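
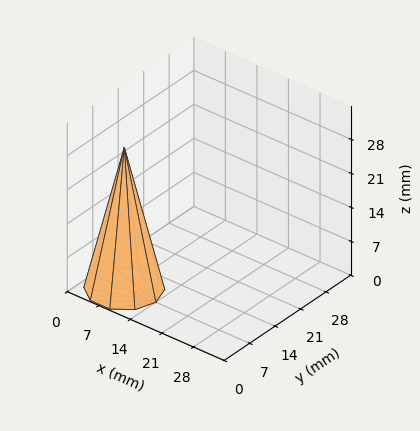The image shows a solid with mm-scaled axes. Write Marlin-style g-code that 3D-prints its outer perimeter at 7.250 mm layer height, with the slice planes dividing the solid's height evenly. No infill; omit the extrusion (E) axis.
Reading the render: the shape is a regular 10-sided pyramid, base circumscribed radius ≈ 7 mm, apex at z ≈ 29 mm (dimensions read to the nearest mm from the axis ticks). For the g-code, the solid's height is divided into equal slices at the stated Δz and each level perimeter traced with G1 moves after a G0 lift.

; perimeter-only toolpath
G21 ; units = mm
G90 ; absolute positioning
G28 ; home
; layer 1
G0 Z7.250
G0 X12.250 Y7.000
G1 X11.247 Y10.085
G1 X8.622 Y11.993
G1 X5.378 Y11.993
G1 X2.753 Y10.085
G1 X1.750 Y7.000
G1 X2.753 Y3.915
G1 X5.378 Y2.007
G1 X8.622 Y2.007
G1 X11.247 Y3.915
G1 X12.250 Y7.000
; layer 2
G0 Z14.500
G0 X10.500 Y7.000
G1 X9.832 Y9.057
G1 X8.082 Y10.329
G1 X5.918 Y10.329
G1 X4.168 Y9.057
G1 X3.500 Y7.000
G1 X4.168 Y4.943
G1 X5.918 Y3.671
G1 X8.082 Y3.671
G1 X9.832 Y4.943
G1 X10.500 Y7.000
; layer 3
G0 Z21.750
G0 X8.750 Y7.000
G1 X8.416 Y8.029
G1 X7.541 Y8.664
G1 X6.459 Y8.664
G1 X5.584 Y8.029
G1 X5.250 Y7.000
G1 X5.584 Y5.971
G1 X6.459 Y5.336
G1 X7.541 Y5.336
G1 X8.416 Y5.971
G1 X8.750 Y7.000
M2 ; end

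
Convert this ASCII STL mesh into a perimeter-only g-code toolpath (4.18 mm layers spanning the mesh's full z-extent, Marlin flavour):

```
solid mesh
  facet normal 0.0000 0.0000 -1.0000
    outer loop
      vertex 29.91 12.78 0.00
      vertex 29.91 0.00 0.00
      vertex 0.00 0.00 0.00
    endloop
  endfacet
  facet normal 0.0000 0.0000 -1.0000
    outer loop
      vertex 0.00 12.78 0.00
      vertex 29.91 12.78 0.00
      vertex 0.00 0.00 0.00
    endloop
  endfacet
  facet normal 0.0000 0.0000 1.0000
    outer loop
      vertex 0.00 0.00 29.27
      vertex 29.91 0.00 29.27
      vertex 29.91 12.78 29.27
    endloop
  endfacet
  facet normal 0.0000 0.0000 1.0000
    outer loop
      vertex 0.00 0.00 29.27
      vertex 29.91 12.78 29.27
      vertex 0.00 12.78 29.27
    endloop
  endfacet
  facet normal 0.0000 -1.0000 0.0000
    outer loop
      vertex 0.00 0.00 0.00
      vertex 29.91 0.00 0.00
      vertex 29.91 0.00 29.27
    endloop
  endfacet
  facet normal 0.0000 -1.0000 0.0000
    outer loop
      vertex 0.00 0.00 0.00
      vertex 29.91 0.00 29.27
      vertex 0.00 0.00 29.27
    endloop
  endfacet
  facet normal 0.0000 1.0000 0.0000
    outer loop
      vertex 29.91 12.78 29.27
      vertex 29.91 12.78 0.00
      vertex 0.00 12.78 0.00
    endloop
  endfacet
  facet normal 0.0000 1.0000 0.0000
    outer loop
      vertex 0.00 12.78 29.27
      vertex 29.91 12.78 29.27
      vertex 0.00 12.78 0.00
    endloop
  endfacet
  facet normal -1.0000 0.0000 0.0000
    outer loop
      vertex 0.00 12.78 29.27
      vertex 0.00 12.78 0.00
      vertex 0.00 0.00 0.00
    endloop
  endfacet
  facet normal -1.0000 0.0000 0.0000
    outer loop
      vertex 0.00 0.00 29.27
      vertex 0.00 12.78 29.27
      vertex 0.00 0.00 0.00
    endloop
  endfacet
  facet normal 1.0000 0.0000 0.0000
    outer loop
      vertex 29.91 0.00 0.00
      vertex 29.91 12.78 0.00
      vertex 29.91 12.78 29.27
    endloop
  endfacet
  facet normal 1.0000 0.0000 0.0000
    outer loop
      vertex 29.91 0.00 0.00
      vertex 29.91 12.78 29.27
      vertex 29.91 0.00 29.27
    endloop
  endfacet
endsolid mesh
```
; perimeter-only toolpath
G21 ; units = mm
G90 ; absolute positioning
G28 ; home
; layer 1
G0 Z4.18
G0 X0.00 Y0.00
G1 X29.91 Y0.00
G1 X29.91 Y12.78
G1 X0.00 Y12.78
G1 X0.00 Y0.00
; layer 2
G0 Z8.36
G0 X0.00 Y0.00
G1 X29.91 Y0.00
G1 X29.91 Y12.78
G1 X0.00 Y12.78
G1 X0.00 Y0.00
; layer 3
G0 Z12.54
G0 X0.00 Y0.00
G1 X29.91 Y0.00
G1 X29.91 Y12.78
G1 X0.00 Y12.78
G1 X0.00 Y0.00
; layer 4
G0 Z16.73
G0 X0.00 Y0.00
G1 X29.91 Y0.00
G1 X29.91 Y12.78
G1 X0.00 Y12.78
G1 X0.00 Y0.00
; layer 5
G0 Z20.91
G0 X0.00 Y0.00
G1 X29.91 Y0.00
G1 X29.91 Y12.78
G1 X0.00 Y12.78
G1 X0.00 Y0.00
; layer 6
G0 Z25.09
G0 X0.00 Y0.00
G1 X29.91 Y0.00
G1 X29.91 Y12.78
G1 X0.00 Y12.78
G1 X0.00 Y0.00
; layer 7
G0 Z29.27
G0 X0.00 Y0.00
G1 X29.91 Y0.00
G1 X29.91 Y12.78
G1 X0.00 Y12.78
G1 X0.00 Y0.00
M2 ; end

The solid is a rectangular box, roughly 29.9 × 12.8 mm footprint and 29.3 mm tall. Slicing at Δz = 4.18 mm — 7 equal slices spanning the solid's height, so layer i sits at z = i·h/7 — gives 7 non-empty perimeters. Each is a 4-segment closed polygon; G0 lifts to the layer z and rapids to the start vertex, then G1 traces the edges.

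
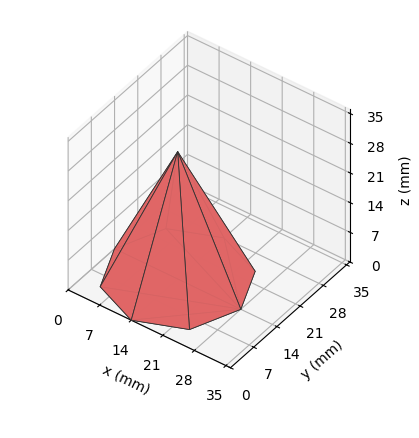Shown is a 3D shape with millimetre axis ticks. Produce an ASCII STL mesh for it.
Reading the render: the shape is a regular 8-sided pyramid, base circumscribed radius ≈ 14 mm, apex at z ≈ 30 mm (dimensions read to the nearest mm from the axis ticks). For the STL, each face is triangulated and given an outward normal.

solid part
  facet normal 0.0000 0.0000 -1.0000
    outer loop
      vertex 14.00 28.00 0.00
      vertex 23.90 23.90 0.00
      vertex 28.00 14.00 0.00
    endloop
  endfacet
  facet normal 0.0000 0.0000 -1.0000
    outer loop
      vertex 4.10 23.90 0.00
      vertex 14.00 28.00 0.00
      vertex 28.00 14.00 0.00
    endloop
  endfacet
  facet normal 0.0000 0.0000 -1.0000
    outer loop
      vertex 0.00 14.00 0.00
      vertex 4.10 23.90 0.00
      vertex 28.00 14.00 0.00
    endloop
  endfacet
  facet normal 0.0000 0.0000 -1.0000
    outer loop
      vertex 4.10 4.10 0.00
      vertex 0.00 14.00 0.00
      vertex 28.00 14.00 0.00
    endloop
  endfacet
  facet normal 0.0000 0.0000 -1.0000
    outer loop
      vertex 14.00 0.00 0.00
      vertex 4.10 4.10 0.00
      vertex 28.00 14.00 0.00
    endloop
  endfacet
  facet normal 0.0000 0.0000 -1.0000
    outer loop
      vertex 23.90 4.10 0.00
      vertex 14.00 0.00 0.00
      vertex 28.00 14.00 0.00
    endloop
  endfacet
  facet normal 0.8484 0.3514 0.3959
    outer loop
      vertex 28.00 14.00 0.00
      vertex 23.90 23.90 0.00
      vertex 14.00 14.00 30.00
    endloop
  endfacet
  facet normal 0.3514 0.8484 0.3959
    outer loop
      vertex 23.90 23.90 0.00
      vertex 14.00 28.00 0.00
      vertex 14.00 14.00 30.00
    endloop
  endfacet
  facet normal -0.3514 0.8484 0.3959
    outer loop
      vertex 14.00 28.00 0.00
      vertex 4.10 23.90 0.00
      vertex 14.00 14.00 30.00
    endloop
  endfacet
  facet normal -0.8484 0.3514 0.3959
    outer loop
      vertex 4.10 23.90 0.00
      vertex 0.00 14.00 0.00
      vertex 14.00 14.00 30.00
    endloop
  endfacet
  facet normal -0.8484 -0.3514 0.3959
    outer loop
      vertex 0.00 14.00 0.00
      vertex 4.10 4.10 0.00
      vertex 14.00 14.00 30.00
    endloop
  endfacet
  facet normal -0.3514 -0.8484 0.3959
    outer loop
      vertex 4.10 4.10 0.00
      vertex 14.00 0.00 0.00
      vertex 14.00 14.00 30.00
    endloop
  endfacet
  facet normal 0.3514 -0.8484 0.3959
    outer loop
      vertex 14.00 0.00 0.00
      vertex 23.90 4.10 0.00
      vertex 14.00 14.00 30.00
    endloop
  endfacet
  facet normal 0.8484 -0.3514 0.3959
    outer loop
      vertex 23.90 4.10 0.00
      vertex 28.00 14.00 0.00
      vertex 14.00 14.00 30.00
    endloop
  endfacet
endsolid part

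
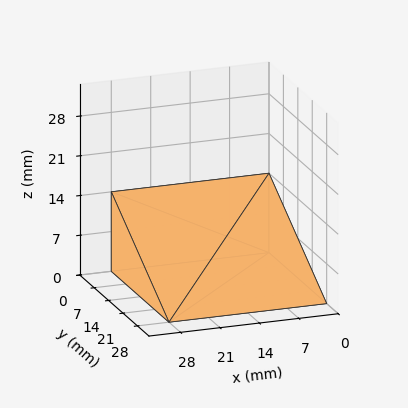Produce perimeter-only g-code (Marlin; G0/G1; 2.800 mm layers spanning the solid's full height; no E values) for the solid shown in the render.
Reading the render: the shape is a wedge (ramp): 28 × 28 mm base, rising to 14 mm along the y=0 edge and sloping linearly to z=0 at y=28 (dimensions read to the nearest mm from the axis ticks). For the g-code, the solid's height is divided into equal slices at the stated Δz and each level perimeter traced with G1 moves after a G0 lift.

; perimeter-only toolpath
G21 ; units = mm
G90 ; absolute positioning
G28 ; home
; layer 1
G0 Z2.800
G0 X0.000 Y0.000
G1 X28.000 Y0.000
G1 X28.000 Y22.400
G1 X0.000 Y22.400
G1 X0.000 Y0.000
; layer 2
G0 Z5.600
G0 X0.000 Y0.000
G1 X28.000 Y0.000
G1 X28.000 Y16.800
G1 X0.000 Y16.800
G1 X0.000 Y0.000
; layer 3
G0 Z8.400
G0 X0.000 Y0.000
G1 X28.000 Y0.000
G1 X28.000 Y11.200
G1 X0.000 Y11.200
G1 X0.000 Y0.000
; layer 4
G0 Z11.200
G0 X0.000 Y0.000
G1 X28.000 Y0.000
G1 X28.000 Y5.600
G1 X0.000 Y5.600
G1 X0.000 Y0.000
M2 ; end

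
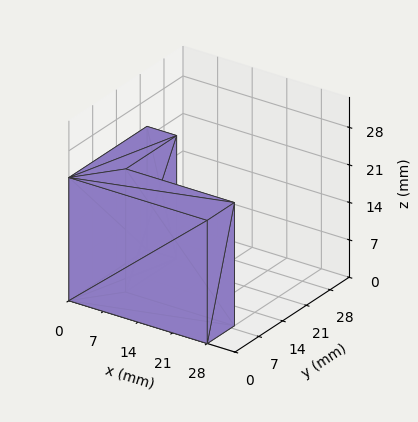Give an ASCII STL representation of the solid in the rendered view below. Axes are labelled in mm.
Reading the render: the shape is an L-shaped prism: outer 28 × 23 mm, arm thicknesses ≈ 8 mm (horizontal) and 6 mm (vertical), extruded 23 mm in z (dimensions read to the nearest mm from the axis ticks). For the STL, each face is triangulated and given an outward normal.

solid part
  facet normal 0.0000 0.0000 -1.0000
    outer loop
      vertex 28.0 8.0 0.0
      vertex 28.0 0.0 0.0
      vertex 0.0 0.0 0.0
    endloop
  endfacet
  facet normal 0.0000 0.0000 -1.0000
    outer loop
      vertex 6.0 8.0 0.0
      vertex 28.0 8.0 0.0
      vertex 0.0 0.0 0.0
    endloop
  endfacet
  facet normal 0.0000 0.0000 -1.0000
    outer loop
      vertex 6.0 23.0 0.0
      vertex 6.0 8.0 0.0
      vertex 0.0 0.0 0.0
    endloop
  endfacet
  facet normal 0.0000 0.0000 -1.0000
    outer loop
      vertex 0.0 23.0 0.0
      vertex 6.0 23.0 0.0
      vertex 0.0 0.0 0.0
    endloop
  endfacet
  facet normal 0.0000 0.0000 1.0000
    outer loop
      vertex 0.0 0.0 23.0
      vertex 28.0 0.0 23.0
      vertex 28.0 8.0 23.0
    endloop
  endfacet
  facet normal 0.0000 0.0000 1.0000
    outer loop
      vertex 0.0 0.0 23.0
      vertex 28.0 8.0 23.0
      vertex 6.0 8.0 23.0
    endloop
  endfacet
  facet normal 0.0000 0.0000 1.0000
    outer loop
      vertex 0.0 0.0 23.0
      vertex 6.0 8.0 23.0
      vertex 6.0 23.0 23.0
    endloop
  endfacet
  facet normal 0.0000 0.0000 1.0000
    outer loop
      vertex 0.0 0.0 23.0
      vertex 6.0 23.0 23.0
      vertex 0.0 23.0 23.0
    endloop
  endfacet
  facet normal 0.0000 -1.0000 0.0000
    outer loop
      vertex 0.0 0.0 0.0
      vertex 28.0 0.0 0.0
      vertex 28.0 0.0 23.0
    endloop
  endfacet
  facet normal 0.0000 -1.0000 0.0000
    outer loop
      vertex 0.0 0.0 0.0
      vertex 28.0 0.0 23.0
      vertex 0.0 0.0 23.0
    endloop
  endfacet
  facet normal 1.0000 0.0000 0.0000
    outer loop
      vertex 28.0 0.0 0.0
      vertex 28.0 8.0 0.0
      vertex 28.0 8.0 23.0
    endloop
  endfacet
  facet normal 1.0000 0.0000 0.0000
    outer loop
      vertex 28.0 0.0 0.0
      vertex 28.0 8.0 23.0
      vertex 28.0 0.0 23.0
    endloop
  endfacet
  facet normal 0.0000 1.0000 0.0000
    outer loop
      vertex 28.0 8.0 0.0
      vertex 6.0 8.0 0.0
      vertex 6.0 8.0 23.0
    endloop
  endfacet
  facet normal 0.0000 1.0000 0.0000
    outer loop
      vertex 28.0 8.0 0.0
      vertex 6.0 8.0 23.0
      vertex 28.0 8.0 23.0
    endloop
  endfacet
  facet normal 1.0000 0.0000 0.0000
    outer loop
      vertex 6.0 8.0 0.0
      vertex 6.0 23.0 0.0
      vertex 6.0 23.0 23.0
    endloop
  endfacet
  facet normal 1.0000 0.0000 0.0000
    outer loop
      vertex 6.0 8.0 0.0
      vertex 6.0 23.0 23.0
      vertex 6.0 8.0 23.0
    endloop
  endfacet
  facet normal 0.0000 1.0000 0.0000
    outer loop
      vertex 6.0 23.0 0.0
      vertex 0.0 23.0 0.0
      vertex 0.0 23.0 23.0
    endloop
  endfacet
  facet normal 0.0000 1.0000 0.0000
    outer loop
      vertex 6.0 23.0 0.0
      vertex 0.0 23.0 23.0
      vertex 6.0 23.0 23.0
    endloop
  endfacet
  facet normal -1.0000 0.0000 0.0000
    outer loop
      vertex 0.0 23.0 0.0
      vertex 0.0 0.0 0.0
      vertex 0.0 0.0 23.0
    endloop
  endfacet
  facet normal -1.0000 0.0000 0.0000
    outer loop
      vertex 0.0 23.0 0.0
      vertex 0.0 0.0 23.0
      vertex 0.0 23.0 23.0
    endloop
  endfacet
endsolid part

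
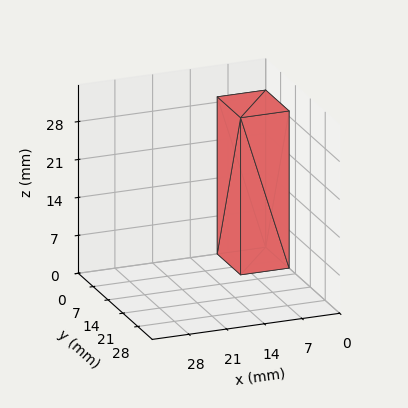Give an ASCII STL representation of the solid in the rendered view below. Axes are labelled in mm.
Reading the render: the shape is a rectangular box, roughly 9 × 11 mm footprint and 29 mm tall (dimensions read to the nearest mm from the axis ticks). For the STL, each face is triangulated and given an outward normal.

solid part
  facet normal 0.0000 0.0000 -1.0000
    outer loop
      vertex 9.000 11.000 0.000
      vertex 9.000 0.000 0.000
      vertex 0.000 0.000 0.000
    endloop
  endfacet
  facet normal 0.0000 0.0000 -1.0000
    outer loop
      vertex 0.000 11.000 0.000
      vertex 9.000 11.000 0.000
      vertex 0.000 0.000 0.000
    endloop
  endfacet
  facet normal 0.0000 0.0000 1.0000
    outer loop
      vertex 0.000 0.000 29.000
      vertex 9.000 0.000 29.000
      vertex 9.000 11.000 29.000
    endloop
  endfacet
  facet normal 0.0000 0.0000 1.0000
    outer loop
      vertex 0.000 0.000 29.000
      vertex 9.000 11.000 29.000
      vertex 0.000 11.000 29.000
    endloop
  endfacet
  facet normal 0.0000 -1.0000 0.0000
    outer loop
      vertex 0.000 0.000 0.000
      vertex 9.000 0.000 0.000
      vertex 9.000 0.000 29.000
    endloop
  endfacet
  facet normal 0.0000 -1.0000 0.0000
    outer loop
      vertex 0.000 0.000 0.000
      vertex 9.000 0.000 29.000
      vertex 0.000 0.000 29.000
    endloop
  endfacet
  facet normal 0.0000 1.0000 0.0000
    outer loop
      vertex 9.000 11.000 29.000
      vertex 9.000 11.000 0.000
      vertex 0.000 11.000 0.000
    endloop
  endfacet
  facet normal 0.0000 1.0000 0.0000
    outer loop
      vertex 0.000 11.000 29.000
      vertex 9.000 11.000 29.000
      vertex 0.000 11.000 0.000
    endloop
  endfacet
  facet normal -1.0000 0.0000 0.0000
    outer loop
      vertex 0.000 11.000 29.000
      vertex 0.000 11.000 0.000
      vertex 0.000 0.000 0.000
    endloop
  endfacet
  facet normal -1.0000 0.0000 0.0000
    outer loop
      vertex 0.000 0.000 29.000
      vertex 0.000 11.000 29.000
      vertex 0.000 0.000 0.000
    endloop
  endfacet
  facet normal 1.0000 0.0000 0.0000
    outer loop
      vertex 9.000 0.000 0.000
      vertex 9.000 11.000 0.000
      vertex 9.000 11.000 29.000
    endloop
  endfacet
  facet normal 1.0000 0.0000 0.0000
    outer loop
      vertex 9.000 0.000 0.000
      vertex 9.000 11.000 29.000
      vertex 9.000 0.000 29.000
    endloop
  endfacet
endsolid part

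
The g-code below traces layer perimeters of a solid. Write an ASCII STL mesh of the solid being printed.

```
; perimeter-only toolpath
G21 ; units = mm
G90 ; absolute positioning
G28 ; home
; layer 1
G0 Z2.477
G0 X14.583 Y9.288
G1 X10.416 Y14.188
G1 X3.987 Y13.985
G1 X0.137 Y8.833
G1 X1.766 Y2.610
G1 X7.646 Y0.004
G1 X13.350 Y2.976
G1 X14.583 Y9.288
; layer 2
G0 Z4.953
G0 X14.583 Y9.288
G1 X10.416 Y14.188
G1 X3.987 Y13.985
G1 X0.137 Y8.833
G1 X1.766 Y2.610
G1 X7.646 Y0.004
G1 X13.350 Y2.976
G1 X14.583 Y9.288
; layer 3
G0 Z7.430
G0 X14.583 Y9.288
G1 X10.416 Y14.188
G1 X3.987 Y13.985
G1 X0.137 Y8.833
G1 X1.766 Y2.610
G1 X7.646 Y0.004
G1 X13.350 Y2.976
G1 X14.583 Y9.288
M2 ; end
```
solid part
  facet normal 0.0000 0.0000 -1.0000
    outer loop
      vertex 3.987 13.985 0.000
      vertex 10.416 14.188 0.000
      vertex 14.583 9.288 0.000
    endloop
  endfacet
  facet normal 0.0000 0.0000 -1.0000
    outer loop
      vertex 0.137 8.833 0.000
      vertex 3.987 13.985 0.000
      vertex 14.583 9.288 0.000
    endloop
  endfacet
  facet normal 0.0000 0.0000 -1.0000
    outer loop
      vertex 1.766 2.610 0.000
      vertex 0.137 8.833 0.000
      vertex 14.583 9.288 0.000
    endloop
  endfacet
  facet normal 0.0000 0.0000 -1.0000
    outer loop
      vertex 7.646 0.004 0.000
      vertex 1.766 2.610 0.000
      vertex 14.583 9.288 0.000
    endloop
  endfacet
  facet normal 0.0000 0.0000 -1.0000
    outer loop
      vertex 13.350 2.976 0.000
      vertex 7.646 0.004 0.000
      vertex 14.583 9.288 0.000
    endloop
  endfacet
  facet normal 0.0000 0.0000 1.0000
    outer loop
      vertex 14.583 9.288 7.430
      vertex 10.416 14.188 7.430
      vertex 3.987 13.985 7.430
    endloop
  endfacet
  facet normal 0.0000 0.0000 1.0000
    outer loop
      vertex 14.583 9.288 7.430
      vertex 3.987 13.985 7.430
      vertex 0.137 8.833 7.430
    endloop
  endfacet
  facet normal 0.0000 0.0000 1.0000
    outer loop
      vertex 14.583 9.288 7.430
      vertex 0.137 8.833 7.430
      vertex 1.766 2.610 7.430
    endloop
  endfacet
  facet normal 0.0000 0.0000 1.0000
    outer loop
      vertex 14.583 9.288 7.430
      vertex 1.766 2.610 7.430
      vertex 7.646 0.004 7.430
    endloop
  endfacet
  facet normal 0.0000 0.0000 1.0000
    outer loop
      vertex 14.583 9.288 7.430
      vertex 7.646 0.004 7.430
      vertex 13.350 2.976 7.430
    endloop
  endfacet
  facet normal 0.7618 0.6478 0.0000
    outer loop
      vertex 14.583 9.288 0.000
      vertex 10.416 14.188 0.000
      vertex 10.416 14.188 7.430
    endloop
  endfacet
  facet normal 0.7618 0.6478 0.0000
    outer loop
      vertex 14.583 9.288 0.000
      vertex 10.416 14.188 7.430
      vertex 14.583 9.288 7.430
    endloop
  endfacet
  facet normal -0.0316 0.9995 0.0000
    outer loop
      vertex 10.416 14.188 0.000
      vertex 3.987 13.985 0.000
      vertex 3.987 13.985 7.430
    endloop
  endfacet
  facet normal -0.0316 0.9995 0.0000
    outer loop
      vertex 10.416 14.188 0.000
      vertex 3.987 13.985 7.430
      vertex 10.416 14.188 7.430
    endloop
  endfacet
  facet normal -0.8010 0.5986 0.0000
    outer loop
      vertex 3.987 13.985 0.000
      vertex 0.137 8.833 0.000
      vertex 0.137 8.833 7.430
    endloop
  endfacet
  facet normal -0.8010 0.5986 0.0000
    outer loop
      vertex 3.987 13.985 0.000
      vertex 0.137 8.833 7.430
      vertex 3.987 13.985 7.430
    endloop
  endfacet
  facet normal -0.9674 -0.2532 0.0000
    outer loop
      vertex 0.137 8.833 0.000
      vertex 1.766 2.610 0.000
      vertex 1.766 2.610 7.430
    endloop
  endfacet
  facet normal -0.9674 -0.2532 0.0000
    outer loop
      vertex 0.137 8.833 0.000
      vertex 1.766 2.610 7.430
      vertex 0.137 8.833 7.430
    endloop
  endfacet
  facet normal -0.4052 -0.9142 0.0000
    outer loop
      vertex 1.766 2.610 0.000
      vertex 7.646 0.004 0.000
      vertex 7.646 0.004 7.430
    endloop
  endfacet
  facet normal -0.4052 -0.9142 0.0000
    outer loop
      vertex 1.766 2.610 0.000
      vertex 7.646 0.004 7.430
      vertex 1.766 2.610 7.430
    endloop
  endfacet
  facet normal 0.4621 -0.8868 0.0000
    outer loop
      vertex 7.646 0.004 0.000
      vertex 13.350 2.976 0.000
      vertex 13.350 2.976 7.430
    endloop
  endfacet
  facet normal 0.4621 -0.8868 0.0000
    outer loop
      vertex 7.646 0.004 0.000
      vertex 13.350 2.976 7.430
      vertex 7.646 0.004 7.430
    endloop
  endfacet
  facet normal 0.9814 -0.1917 0.0000
    outer loop
      vertex 13.350 2.976 0.000
      vertex 14.583 9.288 0.000
      vertex 14.583 9.288 7.430
    endloop
  endfacet
  facet normal 0.9814 -0.1917 0.0000
    outer loop
      vertex 13.350 2.976 0.000
      vertex 14.583 9.288 7.430
      vertex 13.350 2.976 7.430
    endloop
  endfacet
endsolid part

The G0 Z moves step by Δz≈2.477 mm. Every layer's G1 loop is the same polygon, so the solid is a straight extrusion of it from z=0 to z≈7.43. Closing with flat bottom and top caps and triangulating gives 24 facets — a regular 7-sided prism (a cylinder approximated with 7 flat sides), circumscribed radius ≈ 7.41 mm, height ≈ 7.43 mm.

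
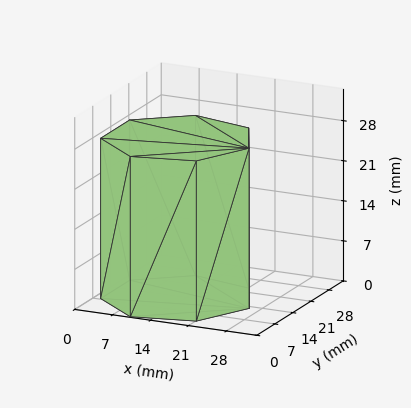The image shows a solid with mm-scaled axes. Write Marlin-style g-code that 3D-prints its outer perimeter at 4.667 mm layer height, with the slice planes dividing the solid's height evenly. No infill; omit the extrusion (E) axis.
Reading the render: the shape is a regular 7-sided prism (a cylinder approximated with 7 flat sides), circumscribed radius ≈ 13 mm, height ≈ 28 mm (dimensions read to the nearest mm from the axis ticks). For the g-code, the solid's height is divided into equal slices at the stated Δz and each level perimeter traced with G1 moves after a G0 lift.

; perimeter-only toolpath
G21 ; units = mm
G90 ; absolute positioning
G28 ; home
; layer 1
G0 Z4.667
G0 X26.000 Y13.000
G1 X21.105 Y23.164
G1 X10.107 Y25.674
G1 X1.287 Y18.640
G1 X1.287 Y7.360
G1 X10.107 Y0.326
G1 X21.105 Y2.836
G1 X26.000 Y13.000
; layer 2
G0 Z9.333
G0 X26.000 Y13.000
G1 X21.105 Y23.164
G1 X10.107 Y25.674
G1 X1.287 Y18.640
G1 X1.287 Y7.360
G1 X10.107 Y0.326
G1 X21.105 Y2.836
G1 X26.000 Y13.000
; layer 3
G0 Z14.000
G0 X26.000 Y13.000
G1 X21.105 Y23.164
G1 X10.107 Y25.674
G1 X1.287 Y18.640
G1 X1.287 Y7.360
G1 X10.107 Y0.326
G1 X21.105 Y2.836
G1 X26.000 Y13.000
; layer 4
G0 Z18.667
G0 X26.000 Y13.000
G1 X21.105 Y23.164
G1 X10.107 Y25.674
G1 X1.287 Y18.640
G1 X1.287 Y7.360
G1 X10.107 Y0.326
G1 X21.105 Y2.836
G1 X26.000 Y13.000
; layer 5
G0 Z23.333
G0 X26.000 Y13.000
G1 X21.105 Y23.164
G1 X10.107 Y25.674
G1 X1.287 Y18.640
G1 X1.287 Y7.360
G1 X10.107 Y0.326
G1 X21.105 Y2.836
G1 X26.000 Y13.000
; layer 6
G0 Z28.000
G0 X26.000 Y13.000
G1 X21.105 Y23.164
G1 X10.107 Y25.674
G1 X1.287 Y18.640
G1 X1.287 Y7.360
G1 X10.107 Y0.326
G1 X21.105 Y2.836
G1 X26.000 Y13.000
M2 ; end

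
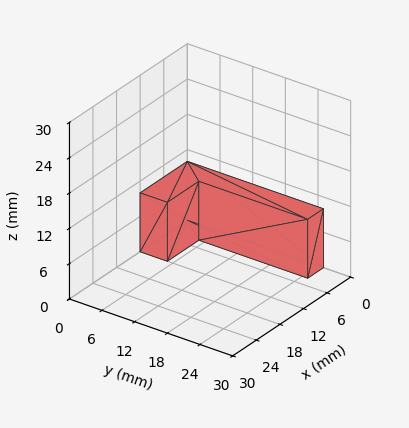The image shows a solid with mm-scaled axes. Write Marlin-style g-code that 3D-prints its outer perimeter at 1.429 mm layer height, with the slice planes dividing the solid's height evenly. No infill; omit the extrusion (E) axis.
Reading the render: the shape is an L-shaped prism: outer 12 × 25 mm, arm thicknesses ≈ 5 mm (horizontal) and 4 mm (vertical), extruded 10 mm in z (dimensions read to the nearest mm from the axis ticks). For the g-code, the solid's height is divided into equal slices at the stated Δz and each level perimeter traced with G1 moves after a G0 lift.

; perimeter-only toolpath
G21 ; units = mm
G90 ; absolute positioning
G28 ; home
; layer 1
G0 Z1.429
G0 X0.000 Y0.000
G1 X12.000 Y0.000
G1 X12.000 Y5.000
G1 X4.000 Y5.000
G1 X4.000 Y25.000
G1 X0.000 Y25.000
G1 X0.000 Y0.000
; layer 2
G0 Z2.857
G0 X0.000 Y0.000
G1 X12.000 Y0.000
G1 X12.000 Y5.000
G1 X4.000 Y5.000
G1 X4.000 Y25.000
G1 X0.000 Y25.000
G1 X0.000 Y0.000
; layer 3
G0 Z4.286
G0 X0.000 Y0.000
G1 X12.000 Y0.000
G1 X12.000 Y5.000
G1 X4.000 Y5.000
G1 X4.000 Y25.000
G1 X0.000 Y25.000
G1 X0.000 Y0.000
; layer 4
G0 Z5.714
G0 X0.000 Y0.000
G1 X12.000 Y0.000
G1 X12.000 Y5.000
G1 X4.000 Y5.000
G1 X4.000 Y25.000
G1 X0.000 Y25.000
G1 X0.000 Y0.000
; layer 5
G0 Z7.143
G0 X0.000 Y0.000
G1 X12.000 Y0.000
G1 X12.000 Y5.000
G1 X4.000 Y5.000
G1 X4.000 Y25.000
G1 X0.000 Y25.000
G1 X0.000 Y0.000
; layer 6
G0 Z8.571
G0 X0.000 Y0.000
G1 X12.000 Y0.000
G1 X12.000 Y5.000
G1 X4.000 Y5.000
G1 X4.000 Y25.000
G1 X0.000 Y25.000
G1 X0.000 Y0.000
; layer 7
G0 Z10.000
G0 X0.000 Y0.000
G1 X12.000 Y0.000
G1 X12.000 Y5.000
G1 X4.000 Y5.000
G1 X4.000 Y25.000
G1 X0.000 Y25.000
G1 X0.000 Y0.000
M2 ; end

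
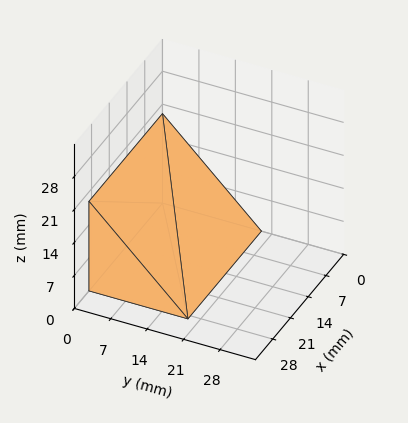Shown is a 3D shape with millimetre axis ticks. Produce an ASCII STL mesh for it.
Reading the render: the shape is a wedge (ramp): 29 × 19 mm base, rising to 19 mm along the y=0 edge and sloping linearly to z=0 at y=19 (dimensions read to the nearest mm from the axis ticks). For the STL, each face is triangulated and given an outward normal.

solid part
  facet normal 0.0000 0.0000 -1.0000
    outer loop
      vertex 29.000 19.000 0.000
      vertex 29.000 0.000 0.000
      vertex 0.000 0.000 0.000
    endloop
  endfacet
  facet normal 0.0000 0.0000 -1.0000
    outer loop
      vertex 0.000 19.000 0.000
      vertex 29.000 19.000 0.000
      vertex 0.000 0.000 0.000
    endloop
  endfacet
  facet normal 0.0000 -1.0000 0.0000
    outer loop
      vertex 0.000 0.000 0.000
      vertex 29.000 0.000 0.000
      vertex 29.000 0.000 19.000
    endloop
  endfacet
  facet normal 0.0000 -1.0000 0.0000
    outer loop
      vertex 0.000 0.000 0.000
      vertex 29.000 0.000 19.000
      vertex 0.000 0.000 19.000
    endloop
  endfacet
  facet normal 0.0000 0.7071 0.7071
    outer loop
      vertex 0.000 0.000 19.000
      vertex 29.000 0.000 19.000
      vertex 29.000 19.000 0.000
    endloop
  endfacet
  facet normal 0.0000 0.7071 0.7071
    outer loop
      vertex 0.000 0.000 19.000
      vertex 29.000 19.000 0.000
      vertex 0.000 19.000 0.000
    endloop
  endfacet
  facet normal -1.0000 0.0000 0.0000
    outer loop
      vertex 0.000 0.000 19.000
      vertex 0.000 19.000 0.000
      vertex 0.000 0.000 0.000
    endloop
  endfacet
  facet normal 1.0000 0.0000 0.0000
    outer loop
      vertex 29.000 0.000 0.000
      vertex 29.000 19.000 0.000
      vertex 29.000 0.000 19.000
    endloop
  endfacet
endsolid part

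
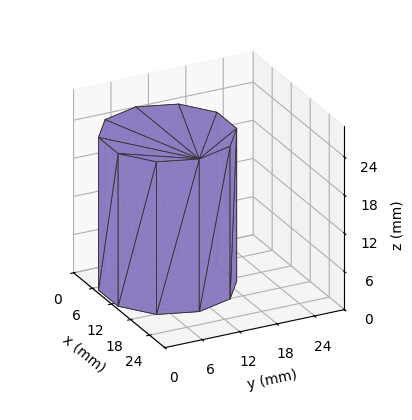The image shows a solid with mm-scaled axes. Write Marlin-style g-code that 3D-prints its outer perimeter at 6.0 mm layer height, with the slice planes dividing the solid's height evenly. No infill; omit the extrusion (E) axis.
Reading the render: the shape is a regular 10-sided prism (a cylinder approximated with 10 flat sides), circumscribed radius ≈ 10 mm, height ≈ 24 mm (dimensions read to the nearest mm from the axis ticks). For the g-code, the solid's height is divided into equal slices at the stated Δz and each level perimeter traced with G1 moves after a G0 lift.

; perimeter-only toolpath
G21 ; units = mm
G90 ; absolute positioning
G28 ; home
; layer 1
G0 Z6.0
G0 X20.0 Y10.0
G1 X18.1 Y15.9
G1 X13.1 Y19.5
G1 X6.9 Y19.5
G1 X1.9 Y15.9
G1 X0.0 Y10.0
G1 X1.9 Y4.1
G1 X6.9 Y0.5
G1 X13.1 Y0.5
G1 X18.1 Y4.1
G1 X20.0 Y10.0
; layer 2
G0 Z12.0
G0 X20.0 Y10.0
G1 X18.1 Y15.9
G1 X13.1 Y19.5
G1 X6.9 Y19.5
G1 X1.9 Y15.9
G1 X0.0 Y10.0
G1 X1.9 Y4.1
G1 X6.9 Y0.5
G1 X13.1 Y0.5
G1 X18.1 Y4.1
G1 X20.0 Y10.0
; layer 3
G0 Z18.0
G0 X20.0 Y10.0
G1 X18.1 Y15.9
G1 X13.1 Y19.5
G1 X6.9 Y19.5
G1 X1.9 Y15.9
G1 X0.0 Y10.0
G1 X1.9 Y4.1
G1 X6.9 Y0.5
G1 X13.1 Y0.5
G1 X18.1 Y4.1
G1 X20.0 Y10.0
; layer 4
G0 Z24.0
G0 X20.0 Y10.0
G1 X18.1 Y15.9
G1 X13.1 Y19.5
G1 X6.9 Y19.5
G1 X1.9 Y15.9
G1 X0.0 Y10.0
G1 X1.9 Y4.1
G1 X6.9 Y0.5
G1 X13.1 Y0.5
G1 X18.1 Y4.1
G1 X20.0 Y10.0
M2 ; end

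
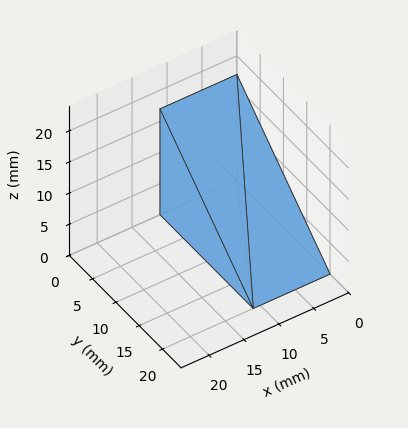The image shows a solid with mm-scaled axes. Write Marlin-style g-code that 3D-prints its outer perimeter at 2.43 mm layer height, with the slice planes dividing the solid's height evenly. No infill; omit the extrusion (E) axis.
Reading the render: the shape is a wedge (ramp): 11 × 20 mm base, rising to 17 mm along the y=0 edge and sloping linearly to z=0 at y=20 (dimensions read to the nearest mm from the axis ticks). For the g-code, the solid's height is divided into equal slices at the stated Δz and each level perimeter traced with G1 moves after a G0 lift.

; perimeter-only toolpath
G21 ; units = mm
G90 ; absolute positioning
G28 ; home
; layer 1
G0 Z2.43
G0 X0.00 Y0.00
G1 X11.00 Y0.00
G1 X11.00 Y17.14
G1 X0.00 Y17.14
G1 X0.00 Y0.00
; layer 2
G0 Z4.86
G0 X0.00 Y0.00
G1 X11.00 Y0.00
G1 X11.00 Y14.29
G1 X0.00 Y14.29
G1 X0.00 Y0.00
; layer 3
G0 Z7.29
G0 X0.00 Y0.00
G1 X11.00 Y0.00
G1 X11.00 Y11.43
G1 X0.00 Y11.43
G1 X0.00 Y0.00
; layer 4
G0 Z9.71
G0 X0.00 Y0.00
G1 X11.00 Y0.00
G1 X11.00 Y8.57
G1 X0.00 Y8.57
G1 X0.00 Y0.00
; layer 5
G0 Z12.14
G0 X0.00 Y0.00
G1 X11.00 Y0.00
G1 X11.00 Y5.71
G1 X0.00 Y5.71
G1 X0.00 Y0.00
; layer 6
G0 Z14.57
G0 X0.00 Y0.00
G1 X11.00 Y0.00
G1 X11.00 Y2.86
G1 X0.00 Y2.86
G1 X0.00 Y0.00
M2 ; end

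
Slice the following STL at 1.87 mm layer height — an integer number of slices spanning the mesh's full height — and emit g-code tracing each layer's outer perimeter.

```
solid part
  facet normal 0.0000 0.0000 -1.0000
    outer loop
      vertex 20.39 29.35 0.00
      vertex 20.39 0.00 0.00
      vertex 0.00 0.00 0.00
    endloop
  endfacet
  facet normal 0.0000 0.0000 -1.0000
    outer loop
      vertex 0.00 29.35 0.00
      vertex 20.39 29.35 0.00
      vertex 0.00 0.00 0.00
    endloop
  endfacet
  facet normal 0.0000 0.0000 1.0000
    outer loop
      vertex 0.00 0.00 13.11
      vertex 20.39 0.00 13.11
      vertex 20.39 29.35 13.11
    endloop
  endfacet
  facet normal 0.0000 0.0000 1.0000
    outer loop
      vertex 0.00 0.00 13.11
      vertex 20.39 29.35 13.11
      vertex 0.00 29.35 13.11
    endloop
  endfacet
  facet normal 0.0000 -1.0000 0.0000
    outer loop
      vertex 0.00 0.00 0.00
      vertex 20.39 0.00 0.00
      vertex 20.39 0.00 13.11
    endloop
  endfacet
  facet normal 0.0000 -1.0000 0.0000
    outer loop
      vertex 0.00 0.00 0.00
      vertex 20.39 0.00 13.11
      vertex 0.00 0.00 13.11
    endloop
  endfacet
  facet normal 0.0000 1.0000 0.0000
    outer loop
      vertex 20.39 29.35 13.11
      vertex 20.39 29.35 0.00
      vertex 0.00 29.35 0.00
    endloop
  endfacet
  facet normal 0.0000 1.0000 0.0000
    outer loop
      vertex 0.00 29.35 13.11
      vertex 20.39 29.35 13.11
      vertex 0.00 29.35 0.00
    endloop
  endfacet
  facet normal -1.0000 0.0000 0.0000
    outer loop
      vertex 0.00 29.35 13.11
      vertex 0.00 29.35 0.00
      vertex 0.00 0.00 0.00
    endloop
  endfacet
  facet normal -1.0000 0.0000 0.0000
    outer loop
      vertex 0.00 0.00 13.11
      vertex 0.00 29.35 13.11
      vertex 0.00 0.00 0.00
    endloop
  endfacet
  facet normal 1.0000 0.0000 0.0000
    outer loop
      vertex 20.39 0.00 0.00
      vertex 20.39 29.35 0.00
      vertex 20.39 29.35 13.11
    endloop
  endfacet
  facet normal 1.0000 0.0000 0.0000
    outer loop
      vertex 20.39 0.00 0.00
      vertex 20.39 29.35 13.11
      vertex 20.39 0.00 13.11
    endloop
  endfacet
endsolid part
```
; perimeter-only toolpath
G21 ; units = mm
G90 ; absolute positioning
G28 ; home
; layer 1
G0 Z1.87
G0 X0.00 Y0.00
G1 X20.39 Y0.00
G1 X20.39 Y29.35
G1 X0.00 Y29.35
G1 X0.00 Y0.00
; layer 2
G0 Z3.75
G0 X0.00 Y0.00
G1 X20.39 Y0.00
G1 X20.39 Y29.35
G1 X0.00 Y29.35
G1 X0.00 Y0.00
; layer 3
G0 Z5.62
G0 X0.00 Y0.00
G1 X20.39 Y0.00
G1 X20.39 Y29.35
G1 X0.00 Y29.35
G1 X0.00 Y0.00
; layer 4
G0 Z7.49
G0 X0.00 Y0.00
G1 X20.39 Y0.00
G1 X20.39 Y29.35
G1 X0.00 Y29.35
G1 X0.00 Y0.00
; layer 5
G0 Z9.36
G0 X0.00 Y0.00
G1 X20.39 Y0.00
G1 X20.39 Y29.35
G1 X0.00 Y29.35
G1 X0.00 Y0.00
; layer 6
G0 Z11.24
G0 X0.00 Y0.00
G1 X20.39 Y0.00
G1 X20.39 Y29.35
G1 X0.00 Y29.35
G1 X0.00 Y0.00
; layer 7
G0 Z13.11
G0 X0.00 Y0.00
G1 X20.39 Y0.00
G1 X20.39 Y29.35
G1 X0.00 Y29.35
G1 X0.00 Y0.00
M2 ; end

The solid is a rectangular box, roughly 20.4 × 29.4 mm footprint and 13.1 mm tall. Slicing at Δz = 1.87 mm — 7 equal slices spanning the solid's height, so layer i sits at z = i·h/7 — gives 7 non-empty perimeters. Each is a 4-segment closed polygon; G0 lifts to the layer z and rapids to the start vertex, then G1 traces the edges.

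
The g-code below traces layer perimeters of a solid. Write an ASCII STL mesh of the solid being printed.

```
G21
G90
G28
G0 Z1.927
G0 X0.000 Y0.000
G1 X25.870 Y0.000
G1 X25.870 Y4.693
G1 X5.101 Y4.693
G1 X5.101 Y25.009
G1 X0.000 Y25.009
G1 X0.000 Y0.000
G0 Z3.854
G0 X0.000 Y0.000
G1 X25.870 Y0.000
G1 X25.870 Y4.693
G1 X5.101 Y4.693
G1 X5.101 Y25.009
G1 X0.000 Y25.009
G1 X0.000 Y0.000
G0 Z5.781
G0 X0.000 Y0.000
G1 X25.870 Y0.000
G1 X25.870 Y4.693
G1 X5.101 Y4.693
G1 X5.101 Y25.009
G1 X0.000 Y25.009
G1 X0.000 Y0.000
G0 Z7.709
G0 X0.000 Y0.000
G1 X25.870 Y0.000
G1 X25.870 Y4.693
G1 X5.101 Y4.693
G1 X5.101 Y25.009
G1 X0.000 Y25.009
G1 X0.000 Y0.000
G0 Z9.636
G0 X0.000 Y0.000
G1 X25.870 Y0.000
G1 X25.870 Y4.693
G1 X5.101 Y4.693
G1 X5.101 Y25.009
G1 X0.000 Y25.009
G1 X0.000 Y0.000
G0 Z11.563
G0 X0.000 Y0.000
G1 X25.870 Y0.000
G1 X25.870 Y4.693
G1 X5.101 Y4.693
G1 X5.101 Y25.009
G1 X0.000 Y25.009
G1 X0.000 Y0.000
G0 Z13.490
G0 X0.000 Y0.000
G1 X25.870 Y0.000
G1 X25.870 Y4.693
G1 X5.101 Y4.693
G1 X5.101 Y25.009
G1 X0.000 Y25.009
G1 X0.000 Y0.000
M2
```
solid part
  facet normal 0.0000 0.0000 -1.0000
    outer loop
      vertex 25.870 4.693 0.000
      vertex 25.870 0.000 0.000
      vertex 0.000 0.000 0.000
    endloop
  endfacet
  facet normal 0.0000 0.0000 -1.0000
    outer loop
      vertex 5.101 4.693 0.000
      vertex 25.870 4.693 0.000
      vertex 0.000 0.000 0.000
    endloop
  endfacet
  facet normal 0.0000 0.0000 -1.0000
    outer loop
      vertex 5.101 25.009 0.000
      vertex 5.101 4.693 0.000
      vertex 0.000 0.000 0.000
    endloop
  endfacet
  facet normal 0.0000 0.0000 -1.0000
    outer loop
      vertex 0.000 25.009 0.000
      vertex 5.101 25.009 0.000
      vertex 0.000 0.000 0.000
    endloop
  endfacet
  facet normal 0.0000 0.0000 1.0000
    outer loop
      vertex 0.000 0.000 13.490
      vertex 25.870 0.000 13.490
      vertex 25.870 4.693 13.490
    endloop
  endfacet
  facet normal 0.0000 0.0000 1.0000
    outer loop
      vertex 0.000 0.000 13.490
      vertex 25.870 4.693 13.490
      vertex 5.101 4.693 13.490
    endloop
  endfacet
  facet normal 0.0000 0.0000 1.0000
    outer loop
      vertex 0.000 0.000 13.490
      vertex 5.101 4.693 13.490
      vertex 5.101 25.009 13.490
    endloop
  endfacet
  facet normal 0.0000 0.0000 1.0000
    outer loop
      vertex 0.000 0.000 13.490
      vertex 5.101 25.009 13.490
      vertex 0.000 25.009 13.490
    endloop
  endfacet
  facet normal 0.0000 -1.0000 0.0000
    outer loop
      vertex 0.000 0.000 0.000
      vertex 25.870 0.000 0.000
      vertex 25.870 0.000 13.490
    endloop
  endfacet
  facet normal 0.0000 -1.0000 0.0000
    outer loop
      vertex 0.000 0.000 0.000
      vertex 25.870 0.000 13.490
      vertex 0.000 0.000 13.490
    endloop
  endfacet
  facet normal 1.0000 0.0000 0.0000
    outer loop
      vertex 25.870 0.000 0.000
      vertex 25.870 4.693 0.000
      vertex 25.870 4.693 13.490
    endloop
  endfacet
  facet normal 1.0000 0.0000 0.0000
    outer loop
      vertex 25.870 0.000 0.000
      vertex 25.870 4.693 13.490
      vertex 25.870 0.000 13.490
    endloop
  endfacet
  facet normal 0.0000 1.0000 0.0000
    outer loop
      vertex 25.870 4.693 0.000
      vertex 5.101 4.693 0.000
      vertex 5.101 4.693 13.490
    endloop
  endfacet
  facet normal 0.0000 1.0000 0.0000
    outer loop
      vertex 25.870 4.693 0.000
      vertex 5.101 4.693 13.490
      vertex 25.870 4.693 13.490
    endloop
  endfacet
  facet normal 1.0000 0.0000 0.0000
    outer loop
      vertex 5.101 4.693 0.000
      vertex 5.101 25.009 0.000
      vertex 5.101 25.009 13.490
    endloop
  endfacet
  facet normal 1.0000 0.0000 0.0000
    outer loop
      vertex 5.101 4.693 0.000
      vertex 5.101 25.009 13.490
      vertex 5.101 4.693 13.490
    endloop
  endfacet
  facet normal 0.0000 1.0000 0.0000
    outer loop
      vertex 5.101 25.009 0.000
      vertex 0.000 25.009 0.000
      vertex 0.000 25.009 13.490
    endloop
  endfacet
  facet normal 0.0000 1.0000 0.0000
    outer loop
      vertex 5.101 25.009 0.000
      vertex 0.000 25.009 13.490
      vertex 5.101 25.009 13.490
    endloop
  endfacet
  facet normal -1.0000 0.0000 0.0000
    outer loop
      vertex 0.000 25.009 0.000
      vertex 0.000 0.000 0.000
      vertex 0.000 0.000 13.490
    endloop
  endfacet
  facet normal -1.0000 0.0000 0.0000
    outer loop
      vertex 0.000 25.009 0.000
      vertex 0.000 0.000 13.490
      vertex 0.000 25.009 13.490
    endloop
  endfacet
endsolid part

The G0 Z moves step by Δz≈1.927 mm. Every layer's G1 loop is the same polygon, so the solid is a straight extrusion of it from z=0 to z≈13.5. Closing with flat bottom and top caps and triangulating gives 20 facets — an L-shaped prism: outer 25.9 × 25 mm, arm thicknesses ≈ 4.69 mm (horizontal) and 5.1 mm (vertical), extruded 13.5 mm in z.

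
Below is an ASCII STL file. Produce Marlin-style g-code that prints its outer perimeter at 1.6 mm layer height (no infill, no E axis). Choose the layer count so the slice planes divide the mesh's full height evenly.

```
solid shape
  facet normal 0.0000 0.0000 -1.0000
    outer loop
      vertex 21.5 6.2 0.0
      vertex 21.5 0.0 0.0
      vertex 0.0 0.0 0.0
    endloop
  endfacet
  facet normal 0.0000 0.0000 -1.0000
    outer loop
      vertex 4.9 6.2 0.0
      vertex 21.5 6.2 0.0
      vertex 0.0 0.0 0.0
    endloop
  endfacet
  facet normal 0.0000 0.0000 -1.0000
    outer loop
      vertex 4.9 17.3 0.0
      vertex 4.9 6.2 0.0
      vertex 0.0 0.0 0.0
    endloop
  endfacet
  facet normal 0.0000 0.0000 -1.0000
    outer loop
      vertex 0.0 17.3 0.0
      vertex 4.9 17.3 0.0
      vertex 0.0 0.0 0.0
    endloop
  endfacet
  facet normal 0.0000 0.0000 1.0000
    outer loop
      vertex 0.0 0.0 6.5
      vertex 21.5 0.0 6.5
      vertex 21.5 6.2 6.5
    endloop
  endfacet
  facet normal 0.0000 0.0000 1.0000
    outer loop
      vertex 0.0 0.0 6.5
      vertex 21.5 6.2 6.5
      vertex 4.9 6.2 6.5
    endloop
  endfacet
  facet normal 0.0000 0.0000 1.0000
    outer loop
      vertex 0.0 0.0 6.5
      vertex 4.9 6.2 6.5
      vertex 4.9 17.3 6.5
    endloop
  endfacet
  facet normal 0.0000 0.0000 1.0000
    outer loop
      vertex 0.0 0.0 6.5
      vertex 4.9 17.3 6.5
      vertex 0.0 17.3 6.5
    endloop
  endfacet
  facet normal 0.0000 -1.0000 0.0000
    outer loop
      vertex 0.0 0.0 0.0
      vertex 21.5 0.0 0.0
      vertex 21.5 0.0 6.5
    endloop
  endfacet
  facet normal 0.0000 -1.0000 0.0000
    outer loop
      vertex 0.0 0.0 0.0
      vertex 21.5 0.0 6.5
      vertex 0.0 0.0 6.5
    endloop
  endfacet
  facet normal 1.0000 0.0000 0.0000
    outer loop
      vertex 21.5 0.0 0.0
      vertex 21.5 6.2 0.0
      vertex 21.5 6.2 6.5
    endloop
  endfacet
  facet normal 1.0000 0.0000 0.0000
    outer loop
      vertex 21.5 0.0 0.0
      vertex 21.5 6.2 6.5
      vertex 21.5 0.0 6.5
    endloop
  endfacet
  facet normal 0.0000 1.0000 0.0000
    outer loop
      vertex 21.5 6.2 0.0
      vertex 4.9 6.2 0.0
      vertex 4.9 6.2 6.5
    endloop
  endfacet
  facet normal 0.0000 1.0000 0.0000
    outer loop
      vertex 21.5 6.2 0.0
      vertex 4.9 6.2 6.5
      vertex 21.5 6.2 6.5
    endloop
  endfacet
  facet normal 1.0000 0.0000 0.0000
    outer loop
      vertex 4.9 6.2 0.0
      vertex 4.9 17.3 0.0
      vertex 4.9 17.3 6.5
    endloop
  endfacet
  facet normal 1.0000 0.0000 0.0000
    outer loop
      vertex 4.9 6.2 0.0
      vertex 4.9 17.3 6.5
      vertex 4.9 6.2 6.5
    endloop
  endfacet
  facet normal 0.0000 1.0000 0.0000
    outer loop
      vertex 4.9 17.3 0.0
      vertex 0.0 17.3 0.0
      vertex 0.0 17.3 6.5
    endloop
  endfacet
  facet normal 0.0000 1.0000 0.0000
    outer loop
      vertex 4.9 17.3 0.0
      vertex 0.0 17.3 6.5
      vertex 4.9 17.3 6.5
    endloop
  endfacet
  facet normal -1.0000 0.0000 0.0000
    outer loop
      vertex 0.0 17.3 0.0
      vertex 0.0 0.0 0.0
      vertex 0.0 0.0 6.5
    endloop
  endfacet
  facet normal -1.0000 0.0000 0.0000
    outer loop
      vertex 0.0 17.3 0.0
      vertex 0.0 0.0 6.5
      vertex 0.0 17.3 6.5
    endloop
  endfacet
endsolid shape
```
; perimeter-only toolpath
G21 ; units = mm
G90 ; absolute positioning
G28 ; home
; layer 1
G0 Z1.6
G0 X0.0 Y0.0
G1 X21.5 Y0.0
G1 X21.5 Y6.2
G1 X4.9 Y6.2
G1 X4.9 Y17.3
G1 X0.0 Y17.3
G1 X0.0 Y0.0
; layer 2
G0 Z3.2
G0 X0.0 Y0.0
G1 X21.5 Y0.0
G1 X21.5 Y6.2
G1 X4.9 Y6.2
G1 X4.9 Y17.3
G1 X0.0 Y17.3
G1 X0.0 Y0.0
; layer 3
G0 Z4.9
G0 X0.0 Y0.0
G1 X21.5 Y0.0
G1 X21.5 Y6.2
G1 X4.9 Y6.2
G1 X4.9 Y17.3
G1 X0.0 Y17.3
G1 X0.0 Y0.0
; layer 4
G0 Z6.5
G0 X0.0 Y0.0
G1 X21.5 Y0.0
G1 X21.5 Y6.2
G1 X4.9 Y6.2
G1 X4.9 Y17.3
G1 X0.0 Y17.3
G1 X0.0 Y0.0
M2 ; end

The solid is an L-shaped prism: outer 21.5 × 17.3 mm, arm thicknesses ≈ 6.2 mm (horizontal) and 4.9 mm (vertical), extruded 6.5 mm in z. Slicing at Δz = 1.6 mm — 4 equal slices spanning the solid's height, so layer i sits at z = i·h/4 — gives 4 non-empty perimeters. Each is a 6-segment closed polygon; G0 lifts to the layer z and rapids to the start vertex, then G1 traces the edges.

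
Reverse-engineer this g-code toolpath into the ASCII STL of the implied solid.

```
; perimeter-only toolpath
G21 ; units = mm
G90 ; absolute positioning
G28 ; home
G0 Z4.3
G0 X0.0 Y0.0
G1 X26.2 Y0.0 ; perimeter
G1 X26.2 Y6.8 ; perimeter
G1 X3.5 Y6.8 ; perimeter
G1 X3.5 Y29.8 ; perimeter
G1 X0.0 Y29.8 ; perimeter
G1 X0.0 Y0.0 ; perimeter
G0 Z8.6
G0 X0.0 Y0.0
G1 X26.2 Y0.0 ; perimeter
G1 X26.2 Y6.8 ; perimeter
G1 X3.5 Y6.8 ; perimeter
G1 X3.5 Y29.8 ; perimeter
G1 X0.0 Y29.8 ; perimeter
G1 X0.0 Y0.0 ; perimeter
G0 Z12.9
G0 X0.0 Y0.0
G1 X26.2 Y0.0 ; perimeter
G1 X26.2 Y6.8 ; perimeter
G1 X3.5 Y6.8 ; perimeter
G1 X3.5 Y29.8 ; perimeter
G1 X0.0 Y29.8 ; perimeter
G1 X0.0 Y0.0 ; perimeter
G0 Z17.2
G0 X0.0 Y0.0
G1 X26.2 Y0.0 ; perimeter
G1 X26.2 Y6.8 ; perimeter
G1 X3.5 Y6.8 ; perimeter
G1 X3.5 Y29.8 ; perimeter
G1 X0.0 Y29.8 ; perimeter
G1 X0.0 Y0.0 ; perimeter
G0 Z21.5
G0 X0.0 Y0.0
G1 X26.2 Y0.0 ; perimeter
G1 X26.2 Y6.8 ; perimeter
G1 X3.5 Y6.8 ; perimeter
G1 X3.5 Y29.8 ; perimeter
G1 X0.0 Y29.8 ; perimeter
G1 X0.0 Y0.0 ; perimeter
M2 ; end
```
solid part
  facet normal 0.0000 0.0000 -1.0000
    outer loop
      vertex 26.2 6.8 0.0
      vertex 26.2 0.0 0.0
      vertex 0.0 0.0 0.0
    endloop
  endfacet
  facet normal 0.0000 0.0000 -1.0000
    outer loop
      vertex 3.5 6.8 0.0
      vertex 26.2 6.8 0.0
      vertex 0.0 0.0 0.0
    endloop
  endfacet
  facet normal 0.0000 0.0000 -1.0000
    outer loop
      vertex 3.5 29.8 0.0
      vertex 3.5 6.8 0.0
      vertex 0.0 0.0 0.0
    endloop
  endfacet
  facet normal 0.0000 0.0000 -1.0000
    outer loop
      vertex 0.0 29.8 0.0
      vertex 3.5 29.8 0.0
      vertex 0.0 0.0 0.0
    endloop
  endfacet
  facet normal 0.0000 0.0000 1.0000
    outer loop
      vertex 0.0 0.0 21.5
      vertex 26.2 0.0 21.5
      vertex 26.2 6.8 21.5
    endloop
  endfacet
  facet normal 0.0000 0.0000 1.0000
    outer loop
      vertex 0.0 0.0 21.5
      vertex 26.2 6.8 21.5
      vertex 3.5 6.8 21.5
    endloop
  endfacet
  facet normal 0.0000 0.0000 1.0000
    outer loop
      vertex 0.0 0.0 21.5
      vertex 3.5 6.8 21.5
      vertex 3.5 29.8 21.5
    endloop
  endfacet
  facet normal 0.0000 0.0000 1.0000
    outer loop
      vertex 0.0 0.0 21.5
      vertex 3.5 29.8 21.5
      vertex 0.0 29.8 21.5
    endloop
  endfacet
  facet normal 0.0000 -1.0000 0.0000
    outer loop
      vertex 0.0 0.0 0.0
      vertex 26.2 0.0 0.0
      vertex 26.2 0.0 21.5
    endloop
  endfacet
  facet normal 0.0000 -1.0000 0.0000
    outer loop
      vertex 0.0 0.0 0.0
      vertex 26.2 0.0 21.5
      vertex 0.0 0.0 21.5
    endloop
  endfacet
  facet normal 1.0000 0.0000 0.0000
    outer loop
      vertex 26.2 0.0 0.0
      vertex 26.2 6.8 0.0
      vertex 26.2 6.8 21.5
    endloop
  endfacet
  facet normal 1.0000 0.0000 0.0000
    outer loop
      vertex 26.2 0.0 0.0
      vertex 26.2 6.8 21.5
      vertex 26.2 0.0 21.5
    endloop
  endfacet
  facet normal 0.0000 1.0000 0.0000
    outer loop
      vertex 26.2 6.8 0.0
      vertex 3.5 6.8 0.0
      vertex 3.5 6.8 21.5
    endloop
  endfacet
  facet normal 0.0000 1.0000 0.0000
    outer loop
      vertex 26.2 6.8 0.0
      vertex 3.5 6.8 21.5
      vertex 26.2 6.8 21.5
    endloop
  endfacet
  facet normal 1.0000 0.0000 0.0000
    outer loop
      vertex 3.5 6.8 0.0
      vertex 3.5 29.8 0.0
      vertex 3.5 29.8 21.5
    endloop
  endfacet
  facet normal 1.0000 0.0000 0.0000
    outer loop
      vertex 3.5 6.8 0.0
      vertex 3.5 29.8 21.5
      vertex 3.5 6.8 21.5
    endloop
  endfacet
  facet normal 0.0000 1.0000 0.0000
    outer loop
      vertex 3.5 29.8 0.0
      vertex 0.0 29.8 0.0
      vertex 0.0 29.8 21.5
    endloop
  endfacet
  facet normal 0.0000 1.0000 0.0000
    outer loop
      vertex 3.5 29.8 0.0
      vertex 0.0 29.8 21.5
      vertex 3.5 29.8 21.5
    endloop
  endfacet
  facet normal -1.0000 0.0000 0.0000
    outer loop
      vertex 0.0 29.8 0.0
      vertex 0.0 0.0 0.0
      vertex 0.0 0.0 21.5
    endloop
  endfacet
  facet normal -1.0000 0.0000 0.0000
    outer loop
      vertex 0.0 29.8 0.0
      vertex 0.0 0.0 21.5
      vertex 0.0 29.8 21.5
    endloop
  endfacet
endsolid part

The G0 Z moves step by Δz≈4.3 mm. Every layer's G1 loop is the same polygon, so the solid is a straight extrusion of it from z=0 to z≈21.5. Closing with flat bottom and top caps and triangulating gives 20 facets — an L-shaped prism: outer 26.2 × 29.8 mm, arm thicknesses ≈ 6.8 mm (horizontal) and 3.5 mm (vertical), extruded 21.5 mm in z.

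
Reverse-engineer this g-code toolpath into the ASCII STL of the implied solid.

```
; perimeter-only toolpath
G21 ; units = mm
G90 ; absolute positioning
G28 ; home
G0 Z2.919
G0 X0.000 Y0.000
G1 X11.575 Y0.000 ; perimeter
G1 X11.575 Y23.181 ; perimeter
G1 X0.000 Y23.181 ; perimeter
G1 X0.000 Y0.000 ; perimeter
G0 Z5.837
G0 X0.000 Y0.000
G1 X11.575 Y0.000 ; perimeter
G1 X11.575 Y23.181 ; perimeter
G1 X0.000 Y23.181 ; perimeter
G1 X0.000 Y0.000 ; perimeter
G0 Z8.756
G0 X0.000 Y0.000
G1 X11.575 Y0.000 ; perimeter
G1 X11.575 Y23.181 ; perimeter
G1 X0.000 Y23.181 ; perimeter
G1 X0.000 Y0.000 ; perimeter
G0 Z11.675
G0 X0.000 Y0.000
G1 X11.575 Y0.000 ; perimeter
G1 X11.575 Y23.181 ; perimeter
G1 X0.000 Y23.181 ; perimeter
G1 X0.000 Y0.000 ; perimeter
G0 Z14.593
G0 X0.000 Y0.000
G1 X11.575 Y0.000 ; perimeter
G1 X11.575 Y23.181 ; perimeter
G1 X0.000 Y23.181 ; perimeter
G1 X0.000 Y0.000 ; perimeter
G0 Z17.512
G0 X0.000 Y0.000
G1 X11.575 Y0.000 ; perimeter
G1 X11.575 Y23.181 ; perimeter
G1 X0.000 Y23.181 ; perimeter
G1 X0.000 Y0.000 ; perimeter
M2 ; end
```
solid part
  facet normal 0.0000 0.0000 -1.0000
    outer loop
      vertex 11.575 23.181 0.000
      vertex 11.575 0.000 0.000
      vertex 0.000 0.000 0.000
    endloop
  endfacet
  facet normal 0.0000 0.0000 -1.0000
    outer loop
      vertex 0.000 23.181 0.000
      vertex 11.575 23.181 0.000
      vertex 0.000 0.000 0.000
    endloop
  endfacet
  facet normal 0.0000 0.0000 1.0000
    outer loop
      vertex 0.000 0.000 17.512
      vertex 11.575 0.000 17.512
      vertex 11.575 23.181 17.512
    endloop
  endfacet
  facet normal 0.0000 0.0000 1.0000
    outer loop
      vertex 0.000 0.000 17.512
      vertex 11.575 23.181 17.512
      vertex 0.000 23.181 17.512
    endloop
  endfacet
  facet normal 0.0000 -1.0000 0.0000
    outer loop
      vertex 0.000 0.000 0.000
      vertex 11.575 0.000 0.000
      vertex 11.575 0.000 17.512
    endloop
  endfacet
  facet normal 0.0000 -1.0000 0.0000
    outer loop
      vertex 0.000 0.000 0.000
      vertex 11.575 0.000 17.512
      vertex 0.000 0.000 17.512
    endloop
  endfacet
  facet normal 0.0000 1.0000 0.0000
    outer loop
      vertex 11.575 23.181 17.512
      vertex 11.575 23.181 0.000
      vertex 0.000 23.181 0.000
    endloop
  endfacet
  facet normal 0.0000 1.0000 0.0000
    outer loop
      vertex 0.000 23.181 17.512
      vertex 11.575 23.181 17.512
      vertex 0.000 23.181 0.000
    endloop
  endfacet
  facet normal -1.0000 0.0000 0.0000
    outer loop
      vertex 0.000 23.181 17.512
      vertex 0.000 23.181 0.000
      vertex 0.000 0.000 0.000
    endloop
  endfacet
  facet normal -1.0000 0.0000 0.0000
    outer loop
      vertex 0.000 0.000 17.512
      vertex 0.000 23.181 17.512
      vertex 0.000 0.000 0.000
    endloop
  endfacet
  facet normal 1.0000 0.0000 0.0000
    outer loop
      vertex 11.575 0.000 0.000
      vertex 11.575 23.181 0.000
      vertex 11.575 23.181 17.512
    endloop
  endfacet
  facet normal 1.0000 0.0000 0.0000
    outer loop
      vertex 11.575 0.000 0.000
      vertex 11.575 23.181 17.512
      vertex 11.575 0.000 17.512
    endloop
  endfacet
endsolid part

The G0 Z moves step by Δz≈2.919 mm. Every layer's G1 loop is the same polygon, so the solid is a straight extrusion of it from z=0 to z≈17.5. Closing with flat bottom and top caps and triangulating gives 12 facets — a rectangular box, roughly 11.6 × 23.2 mm footprint and 17.5 mm tall.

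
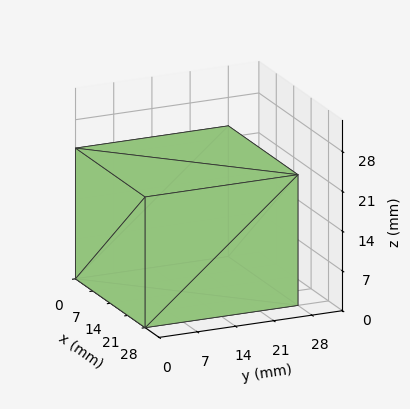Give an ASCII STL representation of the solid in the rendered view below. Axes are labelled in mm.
Reading the render: the shape is a rectangular box, roughly 28 × 28 mm footprint and 23 mm tall (dimensions read to the nearest mm from the axis ticks). For the STL, each face is triangulated and given an outward normal.

solid part
  facet normal 0.0000 0.0000 -1.0000
    outer loop
      vertex 28.0 28.0 0.0
      vertex 28.0 0.0 0.0
      vertex 0.0 0.0 0.0
    endloop
  endfacet
  facet normal 0.0000 0.0000 -1.0000
    outer loop
      vertex 0.0 28.0 0.0
      vertex 28.0 28.0 0.0
      vertex 0.0 0.0 0.0
    endloop
  endfacet
  facet normal 0.0000 0.0000 1.0000
    outer loop
      vertex 0.0 0.0 23.0
      vertex 28.0 0.0 23.0
      vertex 28.0 28.0 23.0
    endloop
  endfacet
  facet normal 0.0000 0.0000 1.0000
    outer loop
      vertex 0.0 0.0 23.0
      vertex 28.0 28.0 23.0
      vertex 0.0 28.0 23.0
    endloop
  endfacet
  facet normal 0.0000 -1.0000 0.0000
    outer loop
      vertex 0.0 0.0 0.0
      vertex 28.0 0.0 0.0
      vertex 28.0 0.0 23.0
    endloop
  endfacet
  facet normal 0.0000 -1.0000 0.0000
    outer loop
      vertex 0.0 0.0 0.0
      vertex 28.0 0.0 23.0
      vertex 0.0 0.0 23.0
    endloop
  endfacet
  facet normal 0.0000 1.0000 0.0000
    outer loop
      vertex 28.0 28.0 23.0
      vertex 28.0 28.0 0.0
      vertex 0.0 28.0 0.0
    endloop
  endfacet
  facet normal 0.0000 1.0000 0.0000
    outer loop
      vertex 0.0 28.0 23.0
      vertex 28.0 28.0 23.0
      vertex 0.0 28.0 0.0
    endloop
  endfacet
  facet normal -1.0000 0.0000 0.0000
    outer loop
      vertex 0.0 28.0 23.0
      vertex 0.0 28.0 0.0
      vertex 0.0 0.0 0.0
    endloop
  endfacet
  facet normal -1.0000 0.0000 0.0000
    outer loop
      vertex 0.0 0.0 23.0
      vertex 0.0 28.0 23.0
      vertex 0.0 0.0 0.0
    endloop
  endfacet
  facet normal 1.0000 0.0000 0.0000
    outer loop
      vertex 28.0 0.0 0.0
      vertex 28.0 28.0 0.0
      vertex 28.0 28.0 23.0
    endloop
  endfacet
  facet normal 1.0000 0.0000 0.0000
    outer loop
      vertex 28.0 0.0 0.0
      vertex 28.0 28.0 23.0
      vertex 28.0 0.0 23.0
    endloop
  endfacet
endsolid part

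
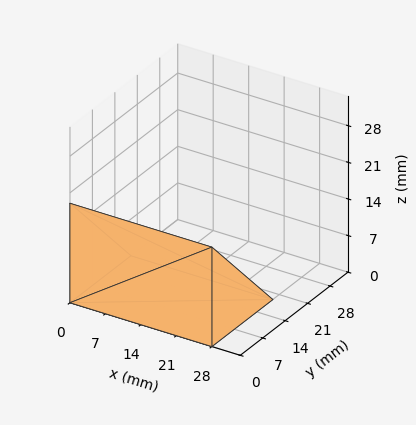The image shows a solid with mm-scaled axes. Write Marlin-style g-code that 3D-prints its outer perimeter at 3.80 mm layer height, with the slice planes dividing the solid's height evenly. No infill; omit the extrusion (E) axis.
Reading the render: the shape is a wedge (ramp): 28 × 19 mm base, rising to 19 mm along the y=0 edge and sloping linearly to z=0 at y=19 (dimensions read to the nearest mm from the axis ticks). For the g-code, the solid's height is divided into equal slices at the stated Δz and each level perimeter traced with G1 moves after a G0 lift.

; perimeter-only toolpath
G21 ; units = mm
G90 ; absolute positioning
G28 ; home
; layer 1
G0 Z3.80
G0 X0.00 Y0.00
G1 X28.00 Y0.00
G1 X28.00 Y15.20
G1 X0.00 Y15.20
G1 X0.00 Y0.00
; layer 2
G0 Z7.60
G0 X0.00 Y0.00
G1 X28.00 Y0.00
G1 X28.00 Y11.40
G1 X0.00 Y11.40
G1 X0.00 Y0.00
; layer 3
G0 Z11.40
G0 X0.00 Y0.00
G1 X28.00 Y0.00
G1 X28.00 Y7.60
G1 X0.00 Y7.60
G1 X0.00 Y0.00
; layer 4
G0 Z15.20
G0 X0.00 Y0.00
G1 X28.00 Y0.00
G1 X28.00 Y3.80
G1 X0.00 Y3.80
G1 X0.00 Y0.00
M2 ; end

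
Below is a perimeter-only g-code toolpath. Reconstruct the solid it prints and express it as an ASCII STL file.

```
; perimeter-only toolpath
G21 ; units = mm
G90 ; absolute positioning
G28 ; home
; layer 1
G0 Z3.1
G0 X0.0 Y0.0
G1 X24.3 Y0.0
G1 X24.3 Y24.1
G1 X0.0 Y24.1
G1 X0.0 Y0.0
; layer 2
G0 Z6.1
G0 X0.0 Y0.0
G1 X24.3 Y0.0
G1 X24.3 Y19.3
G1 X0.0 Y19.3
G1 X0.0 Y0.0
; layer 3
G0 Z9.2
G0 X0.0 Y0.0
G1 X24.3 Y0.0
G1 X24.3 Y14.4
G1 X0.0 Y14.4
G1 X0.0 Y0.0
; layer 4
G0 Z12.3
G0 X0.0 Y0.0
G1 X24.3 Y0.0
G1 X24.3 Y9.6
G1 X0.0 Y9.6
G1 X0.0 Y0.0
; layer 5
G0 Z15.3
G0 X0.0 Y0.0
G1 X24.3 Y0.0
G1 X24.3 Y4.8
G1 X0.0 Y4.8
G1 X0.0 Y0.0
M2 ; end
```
solid part
  facet normal 0.0000 0.0000 -1.0000
    outer loop
      vertex 24.3 28.9 0.0
      vertex 24.3 0.0 0.0
      vertex 0.0 0.0 0.0
    endloop
  endfacet
  facet normal 0.0000 0.0000 -1.0000
    outer loop
      vertex 0.0 28.9 0.0
      vertex 24.3 28.9 0.0
      vertex 0.0 0.0 0.0
    endloop
  endfacet
  facet normal 0.0000 -1.0000 0.0000
    outer loop
      vertex 0.0 0.0 0.0
      vertex 24.3 0.0 0.0
      vertex 24.3 0.0 18.4
    endloop
  endfacet
  facet normal 0.0000 -1.0000 0.0000
    outer loop
      vertex 0.0 0.0 0.0
      vertex 24.3 0.0 18.4
      vertex 0.0 0.0 18.4
    endloop
  endfacet
  facet normal 0.0000 0.5371 0.8435
    outer loop
      vertex 0.0 0.0 18.4
      vertex 24.3 0.0 18.4
      vertex 24.3 28.9 0.0
    endloop
  endfacet
  facet normal 0.0000 0.5371 0.8435
    outer loop
      vertex 0.0 0.0 18.4
      vertex 24.3 28.9 0.0
      vertex 0.0 28.9 0.0
    endloop
  endfacet
  facet normal -1.0000 0.0000 0.0000
    outer loop
      vertex 0.0 0.0 18.4
      vertex 0.0 28.9 0.0
      vertex 0.0 0.0 0.0
    endloop
  endfacet
  facet normal 1.0000 0.0000 0.0000
    outer loop
      vertex 24.3 0.0 0.0
      vertex 24.3 28.9 0.0
      vertex 24.3 0.0 18.4
    endloop
  endfacet
endsolid part

The G0 Z moves step by Δz≈3.1 mm. The G1 loops shrink linearly with z, so the solid tapers from its base footprint up to z≈18.4. Closing with a flat bottom cap and the tapered top and triangulating gives 8 facets — a wedge (ramp): 24.3 × 28.9 mm base, rising to 18.4 mm along the y=0 edge and sloping linearly to z=0 at y=28.9.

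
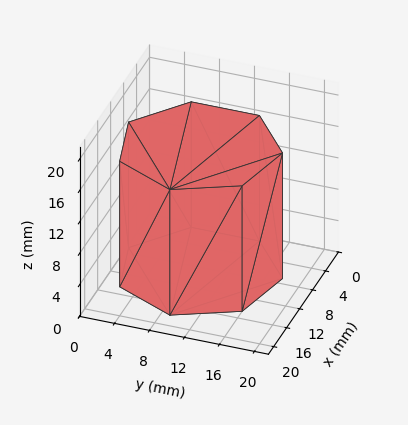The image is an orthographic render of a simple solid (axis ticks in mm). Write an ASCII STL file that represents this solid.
Reading the render: the shape is a regular 7-sided prism (a cylinder approximated with 7 flat sides), circumscribed radius ≈ 9 mm, height ≈ 16 mm (dimensions read to the nearest mm from the axis ticks). For the STL, each face is triangulated and given an outward normal.

solid part
  facet normal 0.0000 0.0000 -1.0000
    outer loop
      vertex 7.0 17.8 0.0
      vertex 14.6 16.0 0.0
      vertex 18.0 9.0 0.0
    endloop
  endfacet
  facet normal 0.0000 0.0000 -1.0000
    outer loop
      vertex 0.9 12.9 0.0
      vertex 7.0 17.8 0.0
      vertex 18.0 9.0 0.0
    endloop
  endfacet
  facet normal 0.0000 0.0000 -1.0000
    outer loop
      vertex 0.9 5.1 0.0
      vertex 0.9 12.9 0.0
      vertex 18.0 9.0 0.0
    endloop
  endfacet
  facet normal 0.0000 0.0000 -1.0000
    outer loop
      vertex 7.0 0.2 0.0
      vertex 0.9 5.1 0.0
      vertex 18.0 9.0 0.0
    endloop
  endfacet
  facet normal 0.0000 0.0000 -1.0000
    outer loop
      vertex 14.6 2.0 0.0
      vertex 7.0 0.2 0.0
      vertex 18.0 9.0 0.0
    endloop
  endfacet
  facet normal 0.0000 0.0000 1.0000
    outer loop
      vertex 18.0 9.0 16.0
      vertex 14.6 16.0 16.0
      vertex 7.0 17.8 16.0
    endloop
  endfacet
  facet normal 0.0000 0.0000 1.0000
    outer loop
      vertex 18.0 9.0 16.0
      vertex 7.0 17.8 16.0
      vertex 0.9 12.9 16.0
    endloop
  endfacet
  facet normal 0.0000 0.0000 1.0000
    outer loop
      vertex 18.0 9.0 16.0
      vertex 0.9 12.9 16.0
      vertex 0.9 5.1 16.0
    endloop
  endfacet
  facet normal 0.0000 0.0000 1.0000
    outer loop
      vertex 18.0 9.0 16.0
      vertex 0.9 5.1 16.0
      vertex 7.0 0.2 16.0
    endloop
  endfacet
  facet normal 0.0000 0.0000 1.0000
    outer loop
      vertex 18.0 9.0 16.0
      vertex 7.0 0.2 16.0
      vertex 14.6 2.0 16.0
    endloop
  endfacet
  facet normal 0.8995 0.4369 0.0000
    outer loop
      vertex 18.0 9.0 0.0
      vertex 14.6 16.0 0.0
      vertex 14.6 16.0 16.0
    endloop
  endfacet
  facet normal 0.8995 0.4369 0.0000
    outer loop
      vertex 18.0 9.0 0.0
      vertex 14.6 16.0 16.0
      vertex 18.0 9.0 16.0
    endloop
  endfacet
  facet normal 0.2305 0.9731 0.0000
    outer loop
      vertex 14.6 16.0 0.0
      vertex 7.0 17.8 0.0
      vertex 7.0 17.8 16.0
    endloop
  endfacet
  facet normal 0.2305 0.9731 0.0000
    outer loop
      vertex 14.6 16.0 0.0
      vertex 7.0 17.8 16.0
      vertex 14.6 16.0 16.0
    endloop
  endfacet
  facet normal -0.6263 0.7796 0.0000
    outer loop
      vertex 7.0 17.8 0.0
      vertex 0.9 12.9 0.0
      vertex 0.9 12.9 16.0
    endloop
  endfacet
  facet normal -0.6263 0.7796 0.0000
    outer loop
      vertex 7.0 17.8 0.0
      vertex 0.9 12.9 16.0
      vertex 7.0 17.8 16.0
    endloop
  endfacet
  facet normal -1.0000 0.0000 0.0000
    outer loop
      vertex 0.9 12.9 0.0
      vertex 0.9 5.1 0.0
      vertex 0.9 5.1 16.0
    endloop
  endfacet
  facet normal -1.0000 0.0000 0.0000
    outer loop
      vertex 0.9 12.9 0.0
      vertex 0.9 5.1 16.0
      vertex 0.9 12.9 16.0
    endloop
  endfacet
  facet normal -0.6263 -0.7796 0.0000
    outer loop
      vertex 0.9 5.1 0.0
      vertex 7.0 0.2 0.0
      vertex 7.0 0.2 16.0
    endloop
  endfacet
  facet normal -0.6263 -0.7796 0.0000
    outer loop
      vertex 0.9 5.1 0.0
      vertex 7.0 0.2 16.0
      vertex 0.9 5.1 16.0
    endloop
  endfacet
  facet normal 0.2305 -0.9731 0.0000
    outer loop
      vertex 7.0 0.2 0.0
      vertex 14.6 2.0 0.0
      vertex 14.6 2.0 16.0
    endloop
  endfacet
  facet normal 0.2305 -0.9731 0.0000
    outer loop
      vertex 7.0 0.2 0.0
      vertex 14.6 2.0 16.0
      vertex 7.0 0.2 16.0
    endloop
  endfacet
  facet normal 0.8995 -0.4369 0.0000
    outer loop
      vertex 14.6 2.0 0.0
      vertex 18.0 9.0 0.0
      vertex 18.0 9.0 16.0
    endloop
  endfacet
  facet normal 0.8995 -0.4369 0.0000
    outer loop
      vertex 14.6 2.0 0.0
      vertex 18.0 9.0 16.0
      vertex 14.6 2.0 16.0
    endloop
  endfacet
endsolid part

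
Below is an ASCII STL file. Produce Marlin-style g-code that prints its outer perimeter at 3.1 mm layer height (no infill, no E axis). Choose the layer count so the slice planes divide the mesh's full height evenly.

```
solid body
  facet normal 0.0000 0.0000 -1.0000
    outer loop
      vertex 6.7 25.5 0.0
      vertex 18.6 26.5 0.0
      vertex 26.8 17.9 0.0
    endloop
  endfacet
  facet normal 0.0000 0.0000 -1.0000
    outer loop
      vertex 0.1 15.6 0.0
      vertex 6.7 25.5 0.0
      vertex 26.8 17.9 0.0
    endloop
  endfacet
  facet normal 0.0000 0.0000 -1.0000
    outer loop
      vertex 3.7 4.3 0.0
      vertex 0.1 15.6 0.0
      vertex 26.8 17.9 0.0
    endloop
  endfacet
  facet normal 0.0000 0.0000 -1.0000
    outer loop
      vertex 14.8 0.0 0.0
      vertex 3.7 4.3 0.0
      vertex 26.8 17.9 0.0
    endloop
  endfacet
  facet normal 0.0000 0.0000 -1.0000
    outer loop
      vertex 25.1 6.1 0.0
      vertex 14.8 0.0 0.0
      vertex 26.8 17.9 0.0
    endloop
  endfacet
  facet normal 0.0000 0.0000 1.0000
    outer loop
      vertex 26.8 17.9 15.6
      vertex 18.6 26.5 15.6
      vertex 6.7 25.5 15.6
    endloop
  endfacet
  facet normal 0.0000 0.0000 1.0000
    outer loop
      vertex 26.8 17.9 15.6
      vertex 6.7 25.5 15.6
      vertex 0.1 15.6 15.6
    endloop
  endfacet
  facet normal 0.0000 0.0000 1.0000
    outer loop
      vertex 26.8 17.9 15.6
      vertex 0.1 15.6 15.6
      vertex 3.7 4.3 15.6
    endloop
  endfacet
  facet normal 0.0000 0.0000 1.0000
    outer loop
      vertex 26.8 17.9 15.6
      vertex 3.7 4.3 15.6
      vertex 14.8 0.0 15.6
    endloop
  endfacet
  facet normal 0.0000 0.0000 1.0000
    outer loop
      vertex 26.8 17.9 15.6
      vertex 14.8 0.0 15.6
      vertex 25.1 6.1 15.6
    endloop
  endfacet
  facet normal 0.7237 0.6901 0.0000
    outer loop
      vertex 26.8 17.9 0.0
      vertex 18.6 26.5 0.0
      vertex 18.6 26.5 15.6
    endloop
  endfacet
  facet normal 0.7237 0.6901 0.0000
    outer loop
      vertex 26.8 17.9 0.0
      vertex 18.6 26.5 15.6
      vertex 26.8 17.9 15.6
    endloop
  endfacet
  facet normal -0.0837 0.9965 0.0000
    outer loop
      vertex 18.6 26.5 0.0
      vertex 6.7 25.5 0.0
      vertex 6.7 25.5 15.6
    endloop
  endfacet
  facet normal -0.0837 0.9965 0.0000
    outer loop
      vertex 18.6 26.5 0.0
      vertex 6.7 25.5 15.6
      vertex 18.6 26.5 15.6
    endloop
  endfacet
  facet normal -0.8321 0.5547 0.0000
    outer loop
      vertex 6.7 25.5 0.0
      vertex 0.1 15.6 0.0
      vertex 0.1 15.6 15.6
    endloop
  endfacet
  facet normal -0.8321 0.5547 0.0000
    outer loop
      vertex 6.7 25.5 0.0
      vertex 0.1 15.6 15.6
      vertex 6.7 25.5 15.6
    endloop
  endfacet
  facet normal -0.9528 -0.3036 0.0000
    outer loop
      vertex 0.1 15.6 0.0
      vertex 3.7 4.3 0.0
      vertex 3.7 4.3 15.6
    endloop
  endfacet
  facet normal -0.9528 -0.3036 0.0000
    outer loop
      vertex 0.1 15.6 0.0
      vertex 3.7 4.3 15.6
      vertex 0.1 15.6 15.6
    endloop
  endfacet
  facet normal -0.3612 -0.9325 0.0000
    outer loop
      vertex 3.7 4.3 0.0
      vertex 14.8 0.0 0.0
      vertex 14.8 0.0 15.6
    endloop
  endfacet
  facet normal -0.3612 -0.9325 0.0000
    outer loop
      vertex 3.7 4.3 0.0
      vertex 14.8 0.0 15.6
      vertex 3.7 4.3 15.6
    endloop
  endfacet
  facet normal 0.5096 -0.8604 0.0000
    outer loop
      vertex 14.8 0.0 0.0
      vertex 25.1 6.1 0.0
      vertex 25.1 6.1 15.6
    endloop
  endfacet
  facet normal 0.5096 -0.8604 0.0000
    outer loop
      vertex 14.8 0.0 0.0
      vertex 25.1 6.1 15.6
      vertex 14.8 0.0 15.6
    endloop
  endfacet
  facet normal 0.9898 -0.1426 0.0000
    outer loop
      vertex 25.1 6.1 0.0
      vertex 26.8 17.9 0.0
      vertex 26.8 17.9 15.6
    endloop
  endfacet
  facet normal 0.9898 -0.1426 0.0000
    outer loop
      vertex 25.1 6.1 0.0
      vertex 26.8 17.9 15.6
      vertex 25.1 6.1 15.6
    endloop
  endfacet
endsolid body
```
; perimeter-only toolpath
G21 ; units = mm
G90 ; absolute positioning
G28 ; home
; layer 1
G0 Z3.1
G0 X26.8 Y17.9
G1 X18.6 Y26.5
G1 X6.7 Y25.5
G1 X0.1 Y15.6
G1 X3.7 Y4.3
G1 X14.8 Y0.0
G1 X25.1 Y6.1
G1 X26.8 Y17.9
; layer 2
G0 Z6.2
G0 X26.8 Y17.9
G1 X18.6 Y26.5
G1 X6.7 Y25.5
G1 X0.1 Y15.6
G1 X3.7 Y4.3
G1 X14.8 Y0.0
G1 X25.1 Y6.1
G1 X26.8 Y17.9
; layer 3
G0 Z9.4
G0 X26.8 Y17.9
G1 X18.6 Y26.5
G1 X6.7 Y25.5
G1 X0.1 Y15.6
G1 X3.7 Y4.3
G1 X14.8 Y0.0
G1 X25.1 Y6.1
G1 X26.8 Y17.9
; layer 4
G0 Z12.5
G0 X26.8 Y17.9
G1 X18.6 Y26.5
G1 X6.7 Y25.5
G1 X0.1 Y15.6
G1 X3.7 Y4.3
G1 X14.8 Y0.0
G1 X25.1 Y6.1
G1 X26.8 Y17.9
; layer 5
G0 Z15.6
G0 X26.8 Y17.9
G1 X18.6 Y26.5
G1 X6.7 Y25.5
G1 X0.1 Y15.6
G1 X3.7 Y4.3
G1 X14.8 Y0.0
G1 X25.1 Y6.1
G1 X26.8 Y17.9
M2 ; end

The solid is a regular 7-sided prism (a cylinder approximated with 7 flat sides), circumscribed radius ≈ 13.7 mm, height ≈ 15.6 mm. Slicing at Δz = 3.1 mm — 5 equal slices spanning the solid's height, so layer i sits at z = i·h/5 — gives 5 non-empty perimeters. Each is a 7-segment closed polygon; G0 lifts to the layer z and rapids to the start vertex, then G1 traces the edges.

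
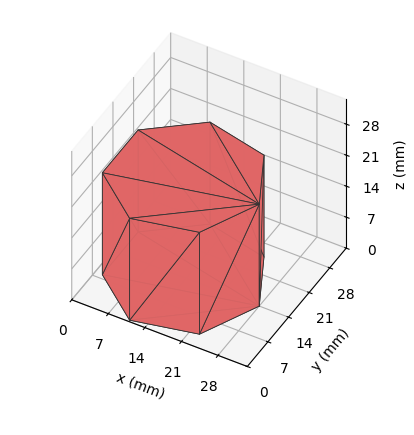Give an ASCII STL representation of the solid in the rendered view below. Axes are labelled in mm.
Reading the render: the shape is a regular 7-sided prism (a cylinder approximated with 7 flat sides), circumscribed radius ≈ 14 mm, height ≈ 23 mm (dimensions read to the nearest mm from the axis ticks). For the STL, each face is triangulated and given an outward normal.

solid part
  facet normal 0.0000 0.0000 -1.0000
    outer loop
      vertex 10.88 27.65 0.00
      vertex 22.73 24.95 0.00
      vertex 28.00 14.00 0.00
    endloop
  endfacet
  facet normal 0.0000 0.0000 -1.0000
    outer loop
      vertex 1.39 20.07 0.00
      vertex 10.88 27.65 0.00
      vertex 28.00 14.00 0.00
    endloop
  endfacet
  facet normal 0.0000 0.0000 -1.0000
    outer loop
      vertex 1.39 7.93 0.00
      vertex 1.39 20.07 0.00
      vertex 28.00 14.00 0.00
    endloop
  endfacet
  facet normal 0.0000 0.0000 -1.0000
    outer loop
      vertex 10.88 0.35 0.00
      vertex 1.39 7.93 0.00
      vertex 28.00 14.00 0.00
    endloop
  endfacet
  facet normal 0.0000 0.0000 -1.0000
    outer loop
      vertex 22.73 3.05 0.00
      vertex 10.88 0.35 0.00
      vertex 28.00 14.00 0.00
    endloop
  endfacet
  facet normal 0.0000 0.0000 1.0000
    outer loop
      vertex 28.00 14.00 23.00
      vertex 22.73 24.95 23.00
      vertex 10.88 27.65 23.00
    endloop
  endfacet
  facet normal 0.0000 0.0000 1.0000
    outer loop
      vertex 28.00 14.00 23.00
      vertex 10.88 27.65 23.00
      vertex 1.39 20.07 23.00
    endloop
  endfacet
  facet normal 0.0000 0.0000 1.0000
    outer loop
      vertex 28.00 14.00 23.00
      vertex 1.39 20.07 23.00
      vertex 1.39 7.93 23.00
    endloop
  endfacet
  facet normal 0.0000 0.0000 1.0000
    outer loop
      vertex 28.00 14.00 23.00
      vertex 1.39 7.93 23.00
      vertex 10.88 0.35 23.00
    endloop
  endfacet
  facet normal 0.0000 0.0000 1.0000
    outer loop
      vertex 28.00 14.00 23.00
      vertex 10.88 0.35 23.00
      vertex 22.73 3.05 23.00
    endloop
  endfacet
  facet normal 0.9011 0.4337 0.0000
    outer loop
      vertex 28.00 14.00 0.00
      vertex 22.73 24.95 0.00
      vertex 22.73 24.95 23.00
    endloop
  endfacet
  facet normal 0.9011 0.4337 0.0000
    outer loop
      vertex 28.00 14.00 0.00
      vertex 22.73 24.95 23.00
      vertex 28.00 14.00 23.00
    endloop
  endfacet
  facet normal 0.2222 0.9750 0.0000
    outer loop
      vertex 22.73 24.95 0.00
      vertex 10.88 27.65 0.00
      vertex 10.88 27.65 23.00
    endloop
  endfacet
  facet normal 0.2222 0.9750 0.0000
    outer loop
      vertex 22.73 24.95 0.00
      vertex 10.88 27.65 23.00
      vertex 22.73 24.95 23.00
    endloop
  endfacet
  facet normal -0.6241 0.7814 0.0000
    outer loop
      vertex 10.88 27.65 0.00
      vertex 1.39 20.07 0.00
      vertex 1.39 20.07 23.00
    endloop
  endfacet
  facet normal -0.6241 0.7814 0.0000
    outer loop
      vertex 10.88 27.65 0.00
      vertex 1.39 20.07 23.00
      vertex 10.88 27.65 23.00
    endloop
  endfacet
  facet normal -1.0000 0.0000 0.0000
    outer loop
      vertex 1.39 20.07 0.00
      vertex 1.39 7.93 0.00
      vertex 1.39 7.93 23.00
    endloop
  endfacet
  facet normal -1.0000 0.0000 0.0000
    outer loop
      vertex 1.39 20.07 0.00
      vertex 1.39 7.93 23.00
      vertex 1.39 20.07 23.00
    endloop
  endfacet
  facet normal -0.6241 -0.7814 0.0000
    outer loop
      vertex 1.39 7.93 0.00
      vertex 10.88 0.35 0.00
      vertex 10.88 0.35 23.00
    endloop
  endfacet
  facet normal -0.6241 -0.7814 0.0000
    outer loop
      vertex 1.39 7.93 0.00
      vertex 10.88 0.35 23.00
      vertex 1.39 7.93 23.00
    endloop
  endfacet
  facet normal 0.2222 -0.9750 0.0000
    outer loop
      vertex 10.88 0.35 0.00
      vertex 22.73 3.05 0.00
      vertex 22.73 3.05 23.00
    endloop
  endfacet
  facet normal 0.2222 -0.9750 0.0000
    outer loop
      vertex 10.88 0.35 0.00
      vertex 22.73 3.05 23.00
      vertex 10.88 0.35 23.00
    endloop
  endfacet
  facet normal 0.9011 -0.4337 0.0000
    outer loop
      vertex 22.73 3.05 0.00
      vertex 28.00 14.00 0.00
      vertex 28.00 14.00 23.00
    endloop
  endfacet
  facet normal 0.9011 -0.4337 0.0000
    outer loop
      vertex 22.73 3.05 0.00
      vertex 28.00 14.00 23.00
      vertex 22.73 3.05 23.00
    endloop
  endfacet
endsolid part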